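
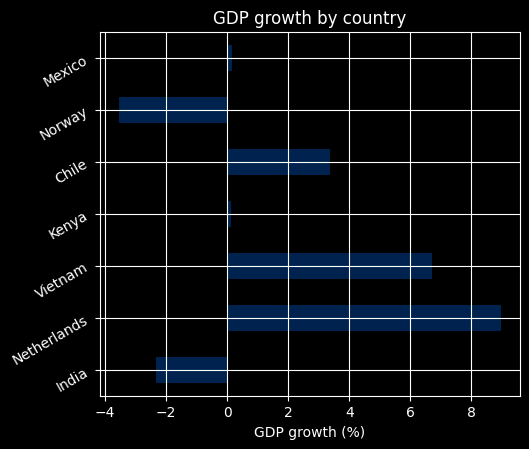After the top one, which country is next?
Top 3: Netherlands ≈ 8, Vietnam ≈ 6, Chile ≈ 4.

Vietnam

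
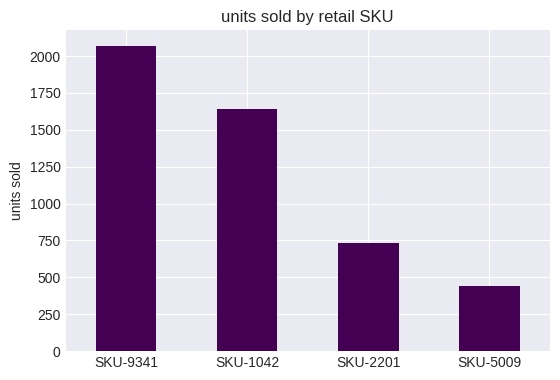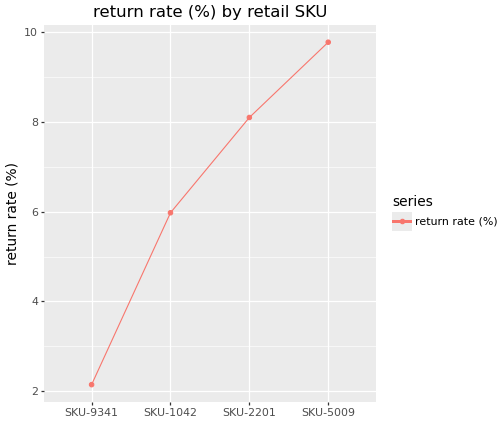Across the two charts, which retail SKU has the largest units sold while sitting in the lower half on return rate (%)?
Chart 2 median return rate (%) ≈ 7; below-median retail SKUs: SKU-9341, SKU-1042. Among those, SKU-9341 has the highest units sold (≈ 2000).

SKU-9341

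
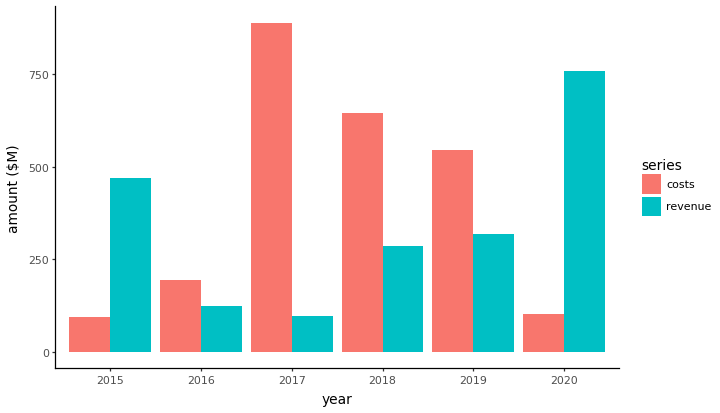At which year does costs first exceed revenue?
2015: costs ≈ 100 vs revenue ≈ 500 (not yet); 2016: costs ≈ 200 vs revenue ≈ 100 (first crossover).

2016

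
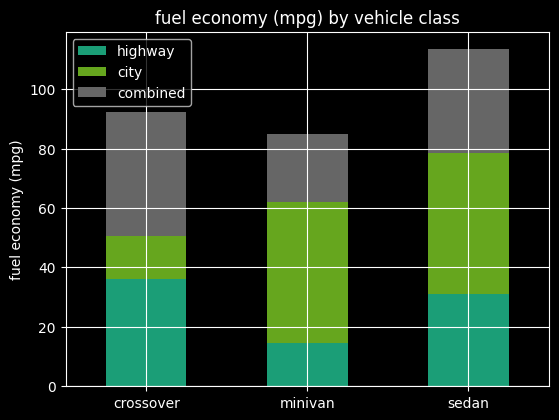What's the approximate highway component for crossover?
≈ 40

highway top ≈ 40, bottom ≈ 0; segment ≈ 40.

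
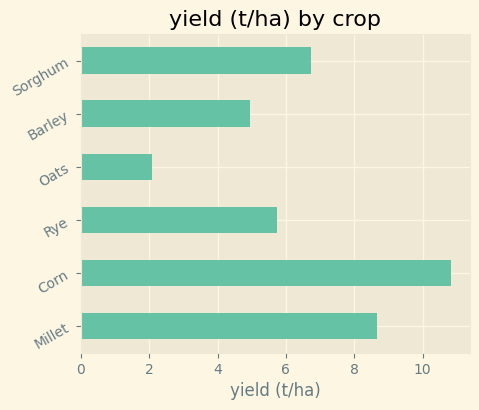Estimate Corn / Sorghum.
Corn ≈ 11, Sorghum ≈ 7; 11/7 ≈ 1.57.

≈ 1.57×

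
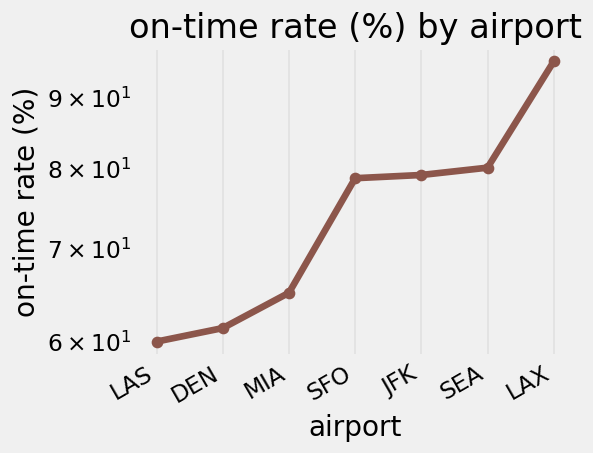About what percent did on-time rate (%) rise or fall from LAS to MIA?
LAS ≈ 60, MIA ≈ 65; (65 − 60) / 60 ≈ +8.3%.

≈ +8.3%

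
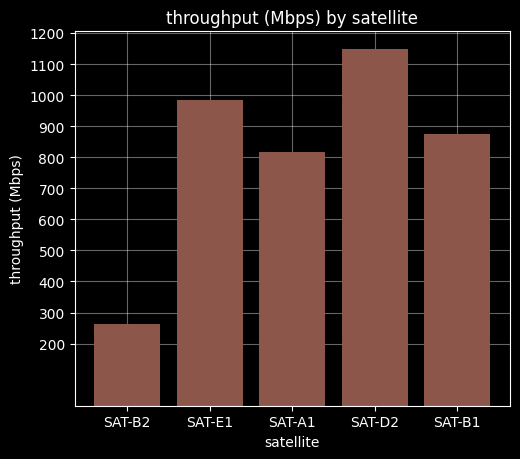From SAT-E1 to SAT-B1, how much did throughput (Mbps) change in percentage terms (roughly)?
SAT-E1 ≈ 1000, SAT-B1 ≈ 900; (900 − 1000) / 1000 ≈ -10%.

≈ -10%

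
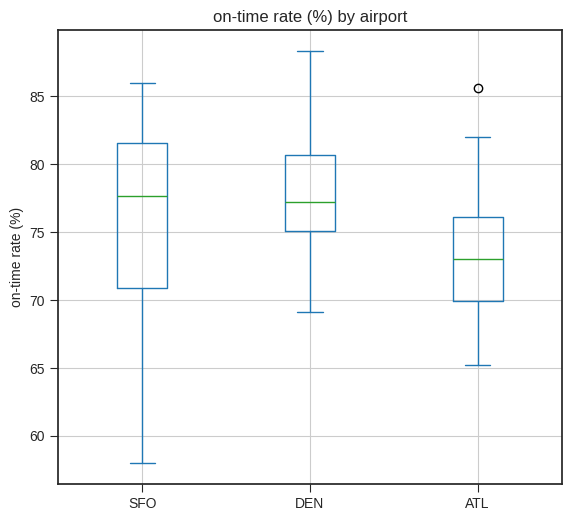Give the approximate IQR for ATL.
≈ 6.0

Q3 ≈ 76.0, Q1 ≈ 70.0; IQR ≈ 6.0.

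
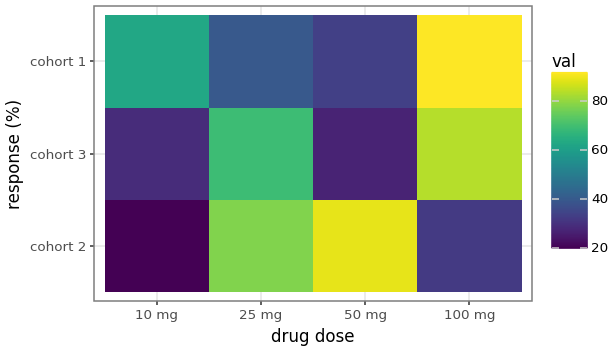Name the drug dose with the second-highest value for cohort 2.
25 mg

Top 3 for cohort 2: 50 mg ≈ 90, 25 mg ≈ 80, 100 mg ≈ 30.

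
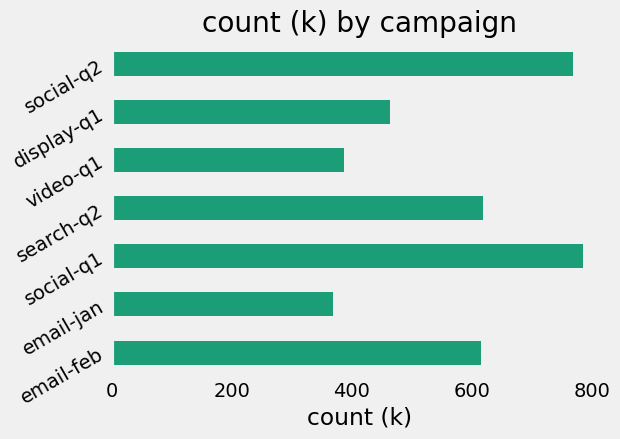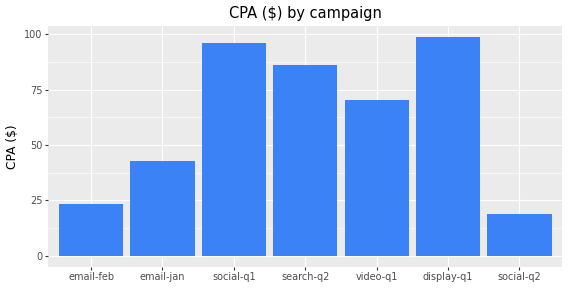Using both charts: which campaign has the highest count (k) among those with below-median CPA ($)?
Chart 2 median CPA ($) ≈ 70; below-median campaigns: email-feb, email-jan, social-q2. Among those, social-q2 has the highest count (k) (≈ 800).

social-q2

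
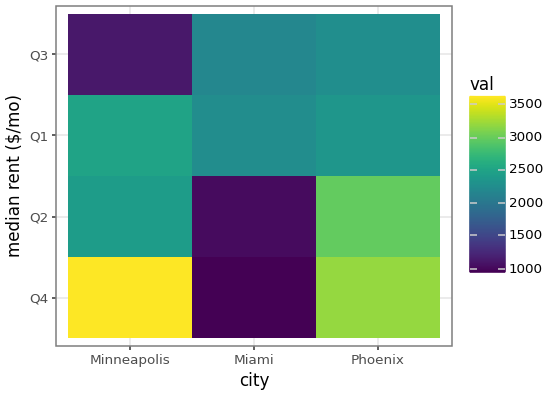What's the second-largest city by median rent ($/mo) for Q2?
Minneapolis

Top 3 for Q2: Phoenix ≈ 3000, Minneapolis ≈ 2500, Miami ≈ 1000.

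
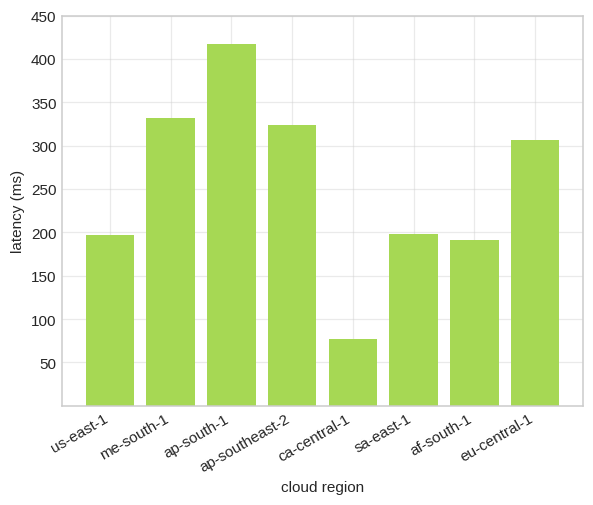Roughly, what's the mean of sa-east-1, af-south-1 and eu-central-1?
(200 + 200 + 300) / 3 ≈ 233.

≈ 233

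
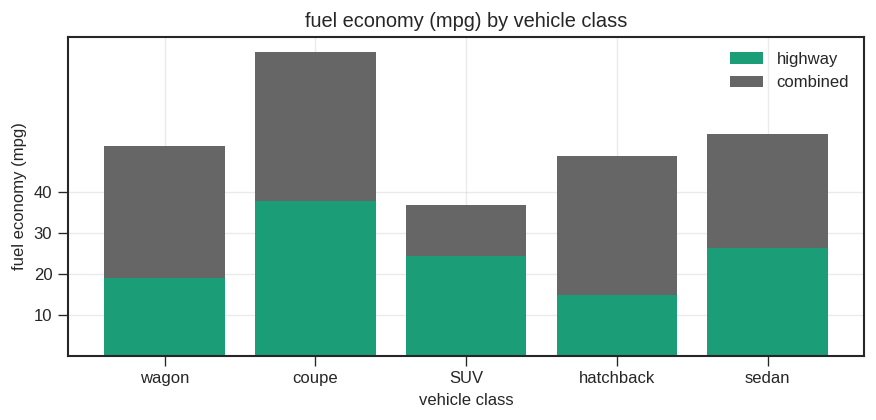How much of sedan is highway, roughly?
highway top ≈ 30, bottom ≈ 0; segment ≈ 30.

≈ 30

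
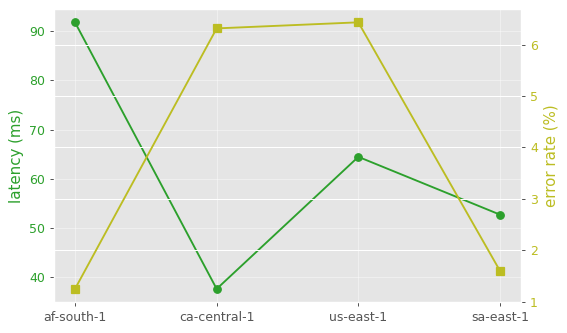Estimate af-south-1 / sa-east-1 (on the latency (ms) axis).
af-south-1 ≈ 90, sa-east-1 ≈ 55; 90/55 ≈ 1.64.

≈ 1.64×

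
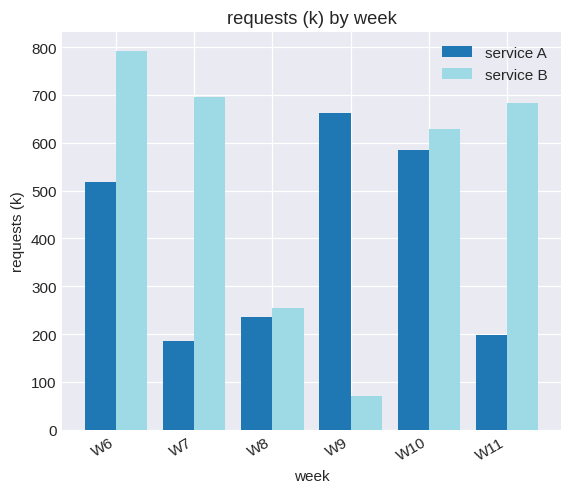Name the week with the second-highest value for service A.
Top 3 for service A: W9 ≈ 700, W10 ≈ 600, W6 ≈ 500.

W10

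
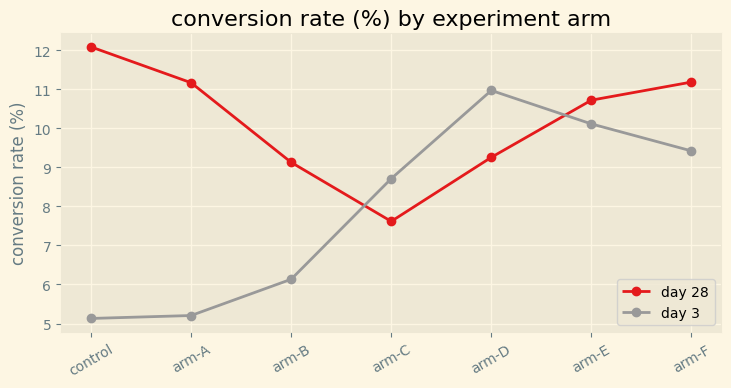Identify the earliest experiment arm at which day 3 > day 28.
arm-C

arm-B: day 3 ≈ 6 vs day 28 ≈ 9 (not yet); arm-C: day 3 ≈ 9 vs day 28 ≈ 8 (first crossover).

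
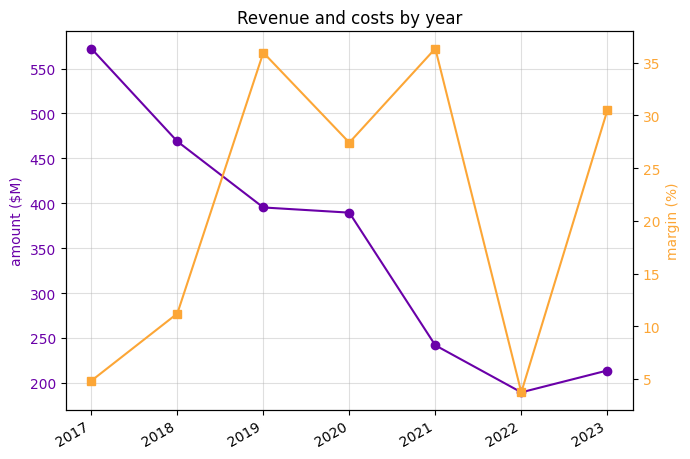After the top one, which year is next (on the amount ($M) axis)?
Top 3 (on the amount ($M) axis): 2017 ≈ 550, 2018 ≈ 450, 2019 ≈ 400.

2018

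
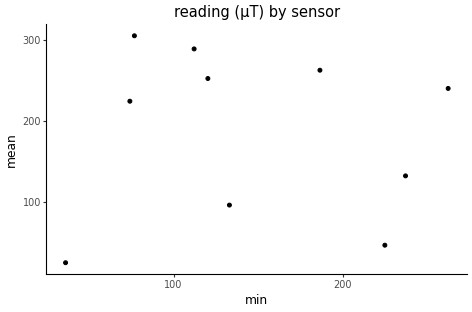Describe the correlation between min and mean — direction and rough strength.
no clear correlation

Points are roughly uncorrelated; weak (|r| ≈ 0.1).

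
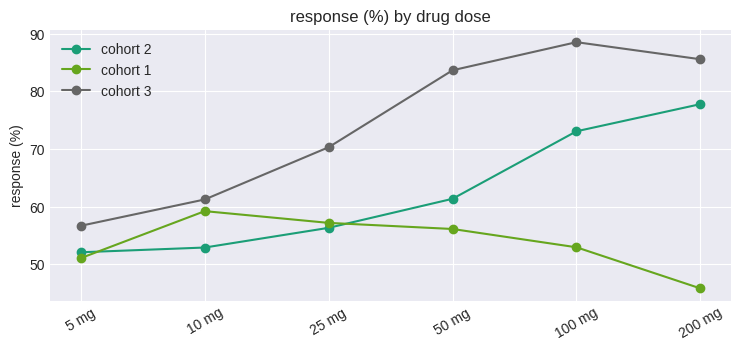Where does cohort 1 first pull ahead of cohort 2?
5 mg: cohort 1 ≈ 50 vs cohort 2 ≈ 50 (not yet); 10 mg: cohort 1 ≈ 60 vs cohort 2 ≈ 55 (first crossover).

10 mg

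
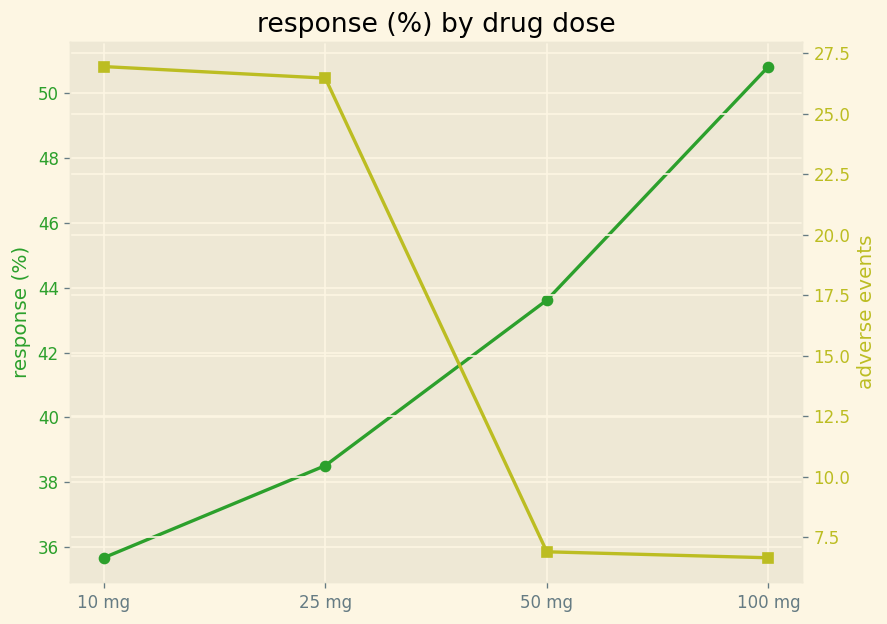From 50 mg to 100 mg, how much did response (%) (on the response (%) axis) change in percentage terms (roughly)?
50 mg ≈ 44, 100 mg ≈ 50; (50 − 44) / 44 ≈ +13.6%.

≈ +13.6%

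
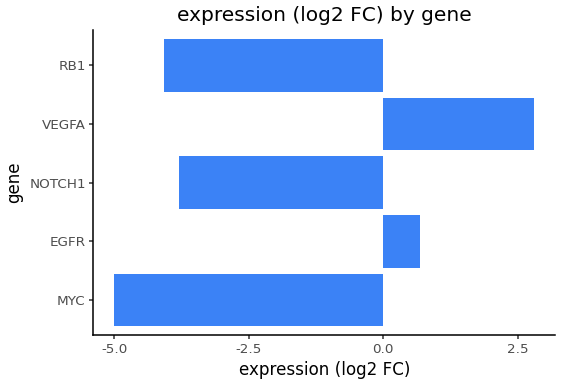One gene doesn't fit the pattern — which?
VEGFA

VEGFA ≈ 3; the rest sit between ≈ -5 and ≈ 1.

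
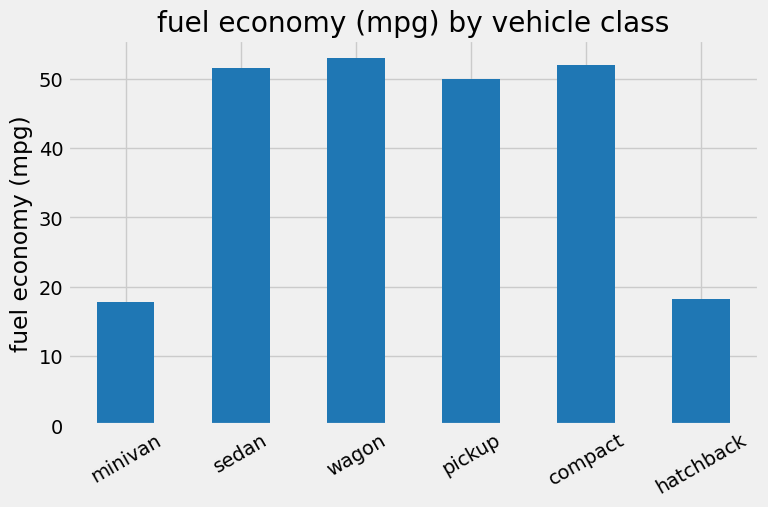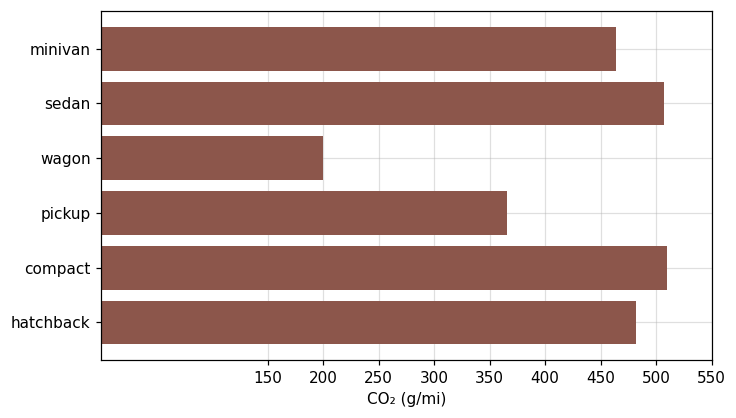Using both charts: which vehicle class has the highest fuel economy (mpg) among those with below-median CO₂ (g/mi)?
Chart 2 median CO₂ (g/mi) ≈ 450; below-median vehicle classes: minivan, wagon, pickup. Among those, wagon has the highest fuel economy (mpg) (≈ 55).

wagon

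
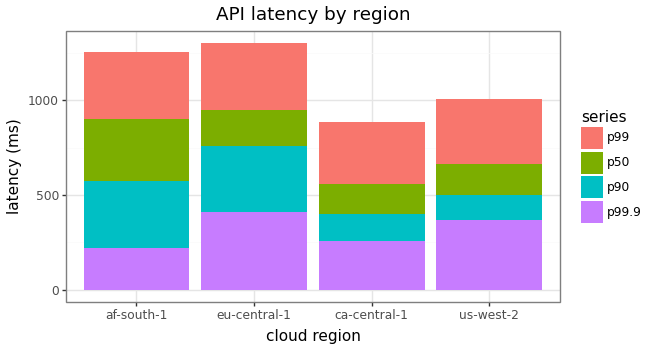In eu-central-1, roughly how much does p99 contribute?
p99 top ≈ 1400, bottom ≈ 1000; segment ≈ 400.

≈ 400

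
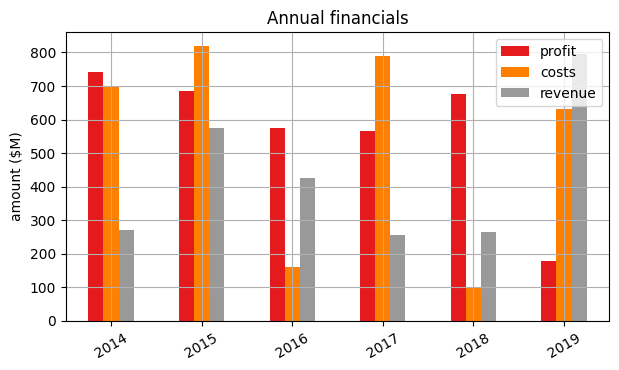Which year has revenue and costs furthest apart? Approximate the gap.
2017: revenue ≈ 300, costs ≈ 800 → gap ≈ 500. Next-largest (2014) is only ≈ 400.

2017, ≈ 500 $M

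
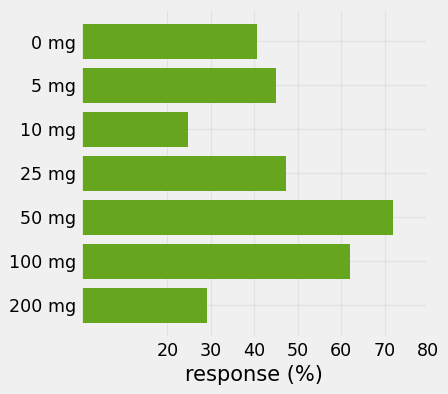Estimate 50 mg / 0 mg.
≈ 1.75×

50 mg ≈ 70, 0 mg ≈ 40; 70/40 ≈ 1.75.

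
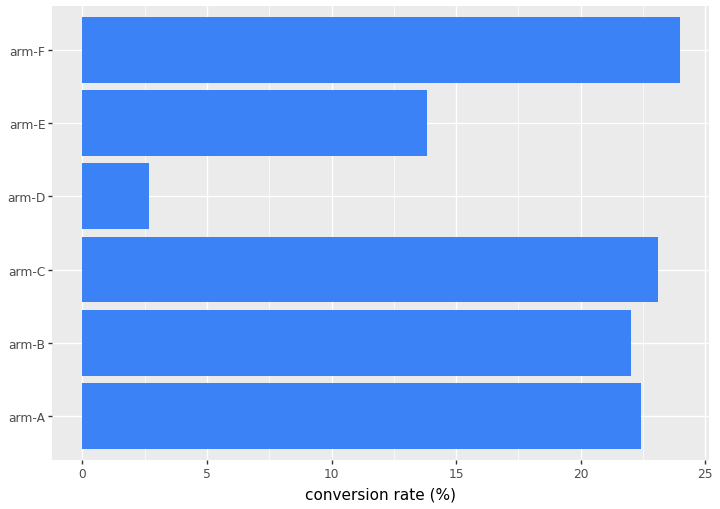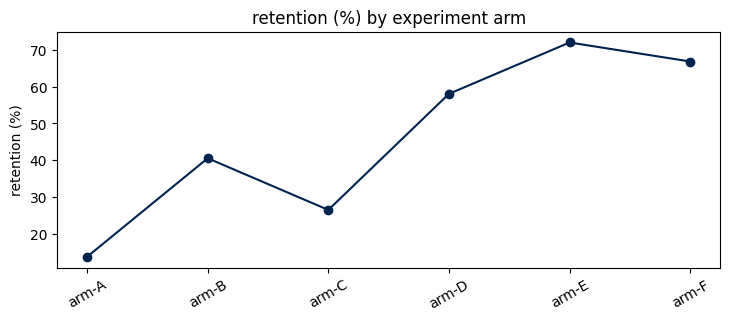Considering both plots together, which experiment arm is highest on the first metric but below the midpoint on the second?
arm-C

Chart 2 median retention (%) ≈ 50; below-median experiment arms: arm-A, arm-B, arm-C. Among those, arm-C has the highest conversion rate (%) (≈ 25).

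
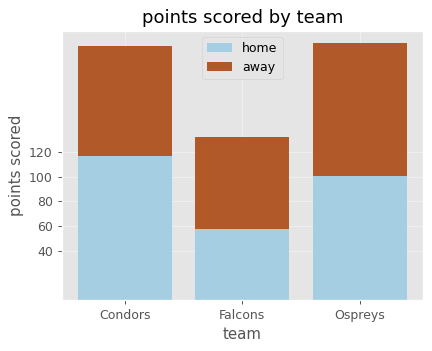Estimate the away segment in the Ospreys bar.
away top ≈ 200, bottom ≈ 100; segment ≈ 100.

≈ 100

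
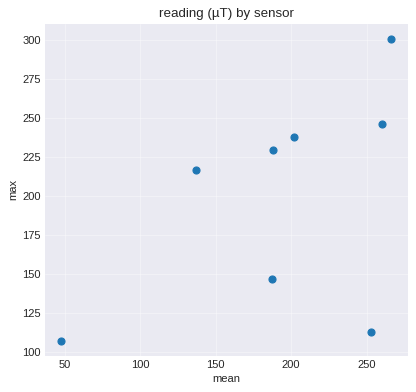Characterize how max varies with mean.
positive, moderate

Points are positively correlated; moderate (|r| ≈ 0.5).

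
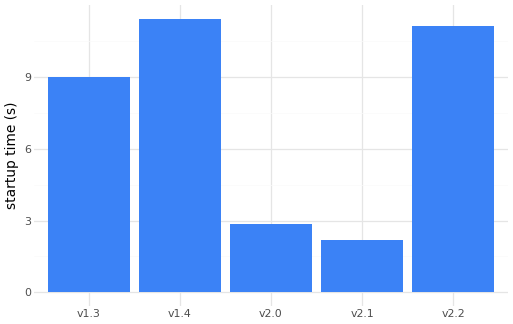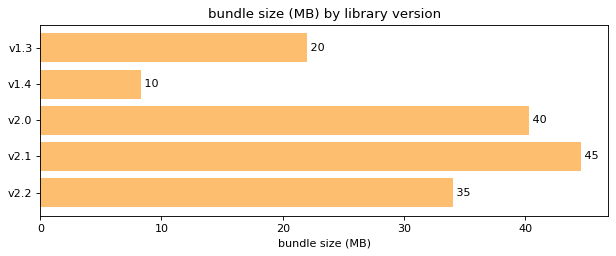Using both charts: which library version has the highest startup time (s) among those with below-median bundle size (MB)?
v1.4

Chart 2 median bundle size (MB) ≈ 35; below-median library versions: v1.3, v1.4. Among those, v1.4 has the highest startup time (s) (≈ 12).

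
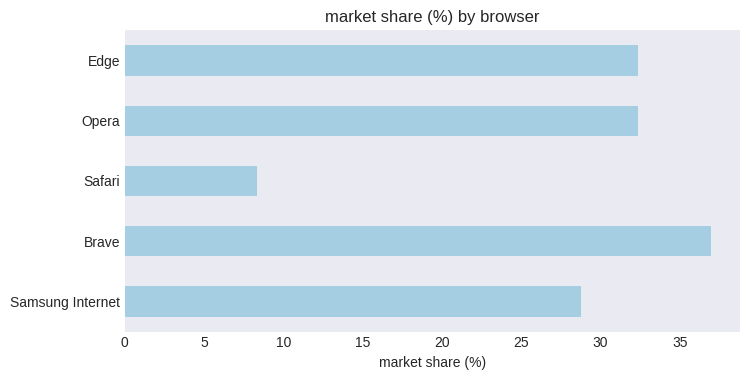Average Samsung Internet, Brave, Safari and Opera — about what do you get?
≈ 26

(30 + 35 + 10 + 30) / 4 ≈ 26.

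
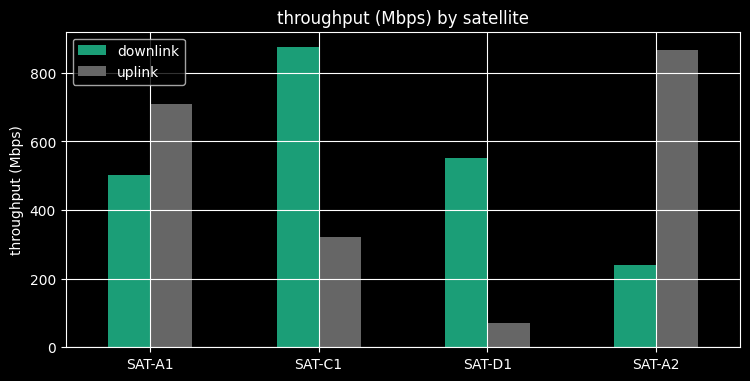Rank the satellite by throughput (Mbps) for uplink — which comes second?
SAT-A1

Top 3 for uplink: SAT-A2 ≈ 900, SAT-A1 ≈ 700, SAT-C1 ≈ 300.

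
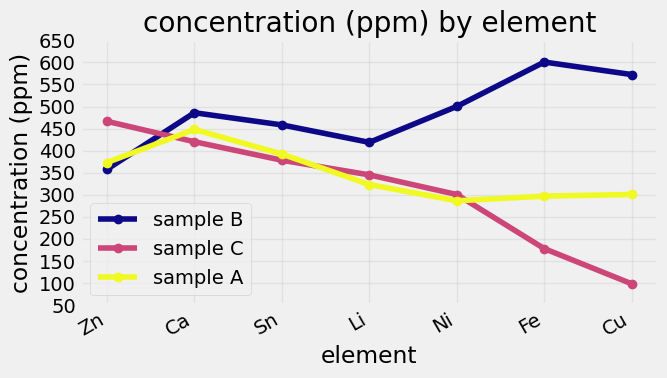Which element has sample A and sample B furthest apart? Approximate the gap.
Fe, ≈ 300 ppm

Fe: sample A ≈ 300, sample B ≈ 600 → gap ≈ 300. Next-largest (Cu) is only ≈ 250.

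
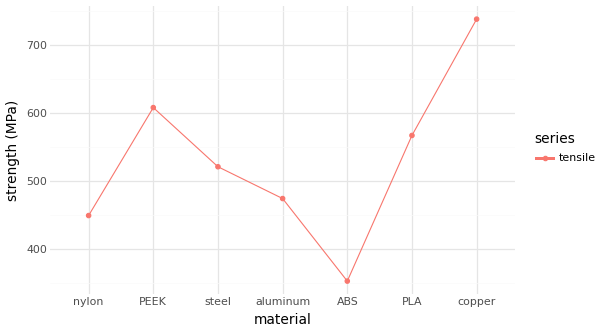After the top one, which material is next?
PEEK

Top 3: copper ≈ 750, PEEK ≈ 600, PLA ≈ 550.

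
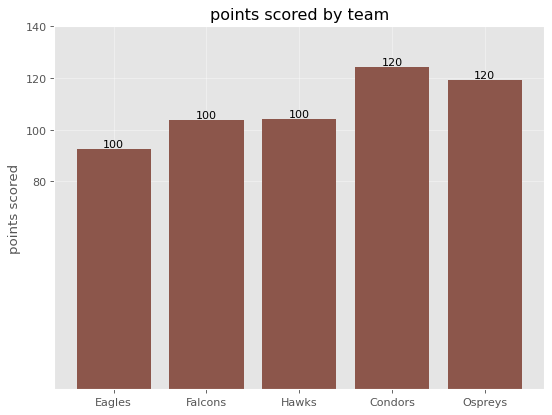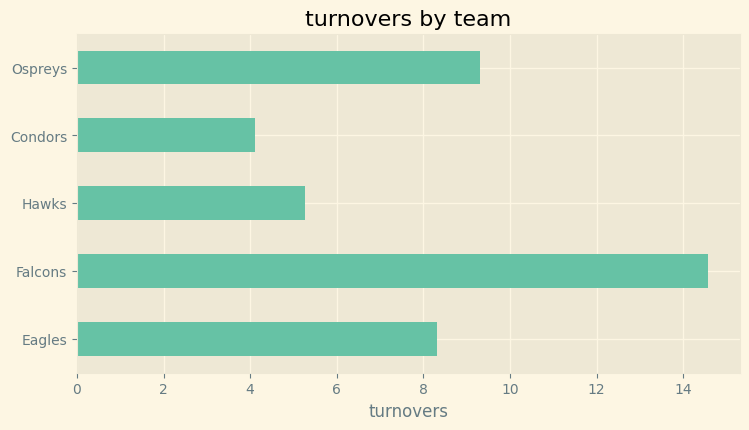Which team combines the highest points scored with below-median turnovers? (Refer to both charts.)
Condors

Chart 2 median turnovers ≈ 8; below-median teams: Hawks, Condors. Among those, Condors has the highest points scored (≈ 120).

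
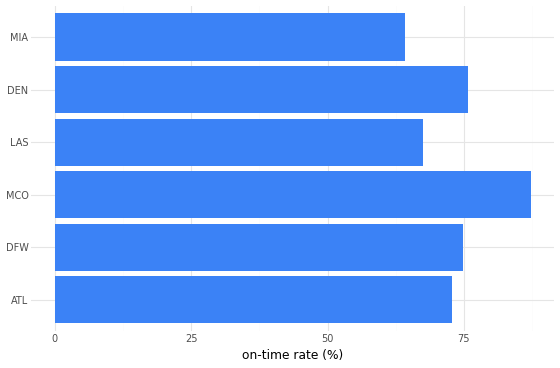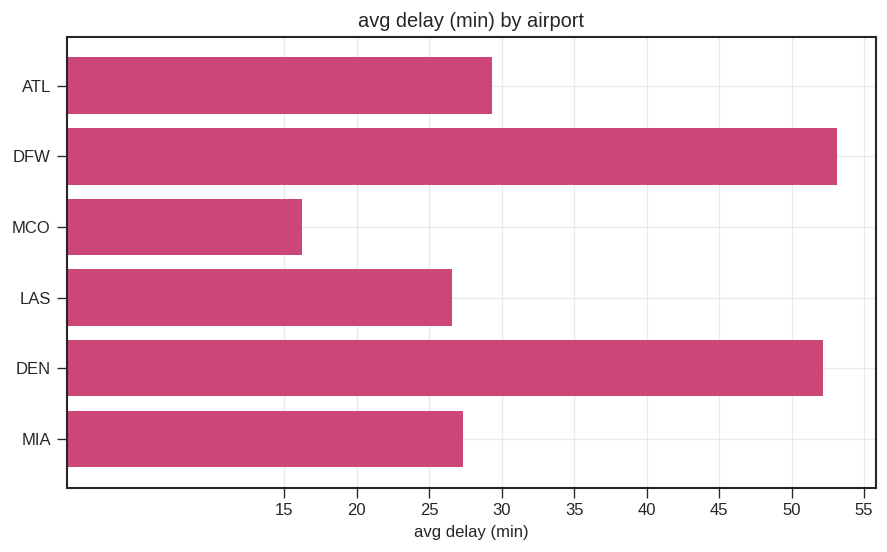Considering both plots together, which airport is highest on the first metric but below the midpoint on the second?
MCO

Chart 2 median avg delay (min) ≈ 30; below-median airports: MCO, LAS, MIA. Among those, MCO has the highest on-time rate (%) (≈ 90).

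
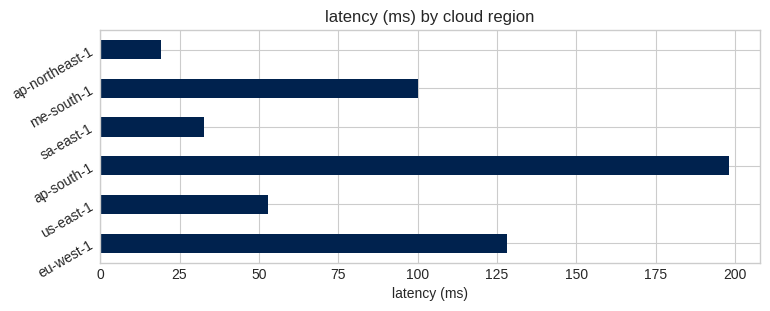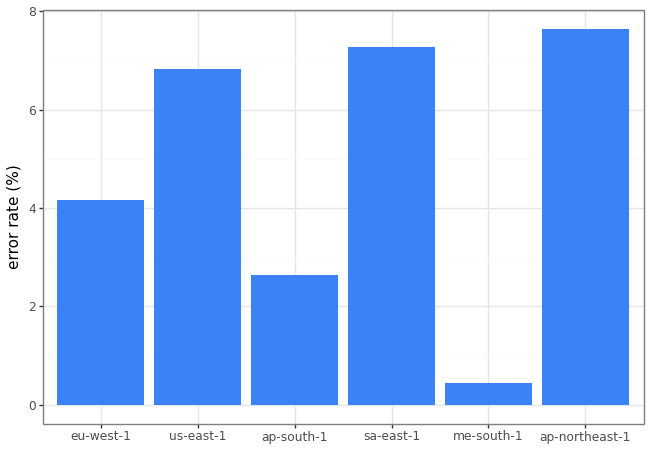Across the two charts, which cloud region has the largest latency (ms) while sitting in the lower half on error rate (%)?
ap-south-1

Chart 2 median error rate (%) ≈ 5; below-median cloud regions: eu-west-1, ap-south-1, me-south-1. Among those, ap-south-1 has the highest latency (ms) (≈ 200).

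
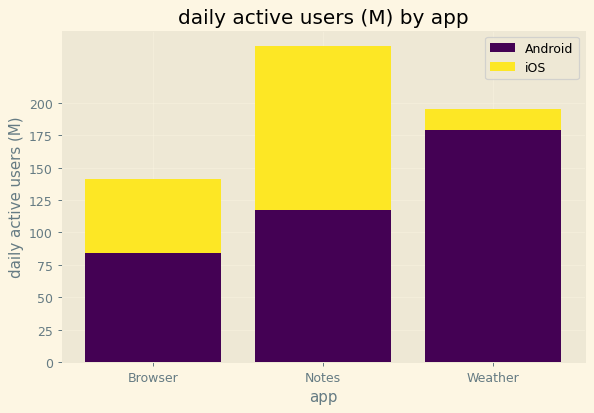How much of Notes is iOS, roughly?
≈ 125

iOS top ≈ 250, bottom ≈ 125; segment ≈ 125.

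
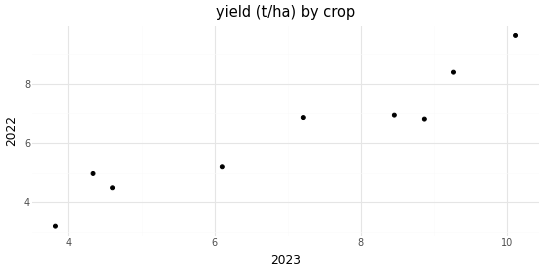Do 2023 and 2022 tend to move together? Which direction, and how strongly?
Points are positively correlated; strong (|r| ≈ 0.9).

positive, strong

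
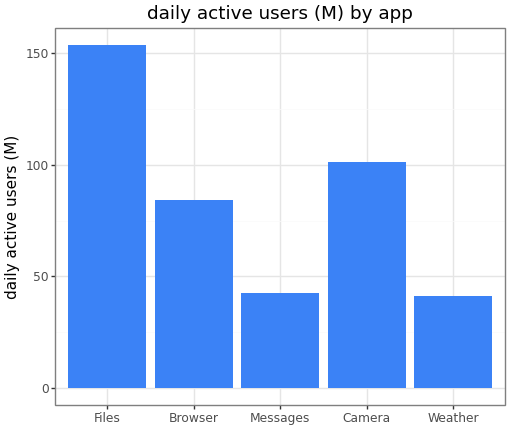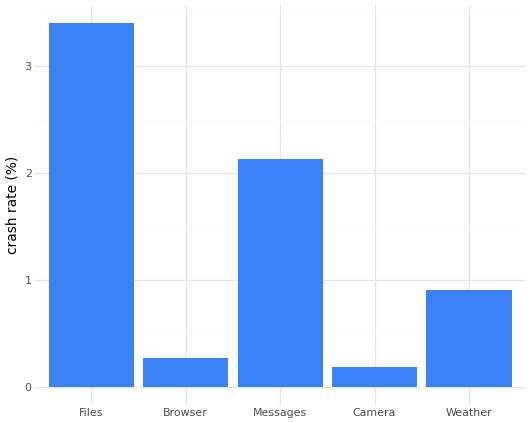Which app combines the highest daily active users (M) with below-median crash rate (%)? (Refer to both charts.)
Chart 2 median crash rate (%) ≈ 1; below-median apps: Browser, Camera. Among those, Camera has the highest daily active users (M) (≈ 100).

Camera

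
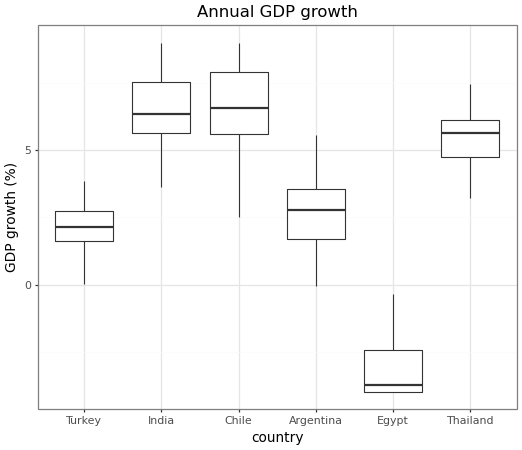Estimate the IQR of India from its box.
≈ 2

Q3 ≈ 8, Q1 ≈ 6; IQR ≈ 2.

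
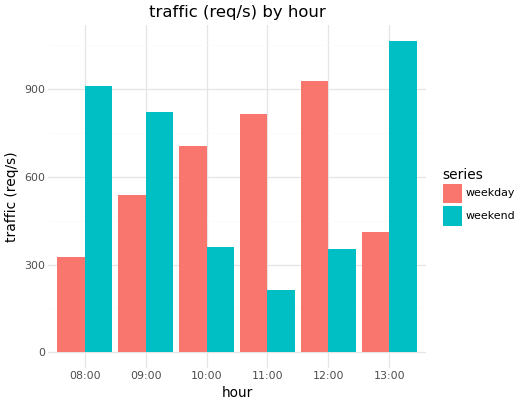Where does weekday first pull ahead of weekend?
10:00

09:00: weekday ≈ 500 vs weekend ≈ 800 (not yet); 10:00: weekday ≈ 700 vs weekend ≈ 400 (first crossover).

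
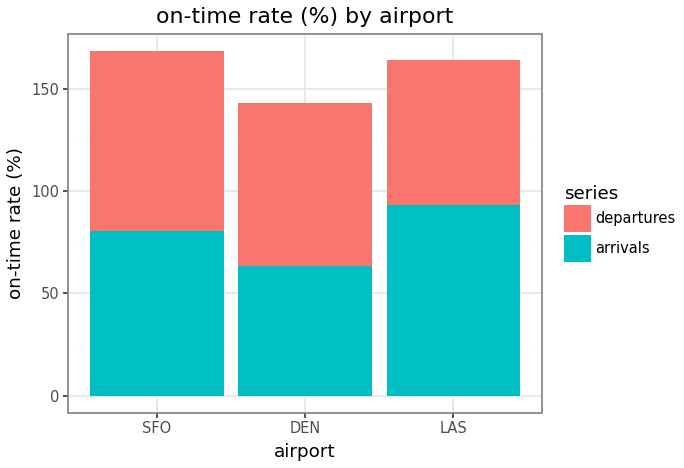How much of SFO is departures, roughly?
≈ 80

departures top ≈ 160, bottom ≈ 80; segment ≈ 80.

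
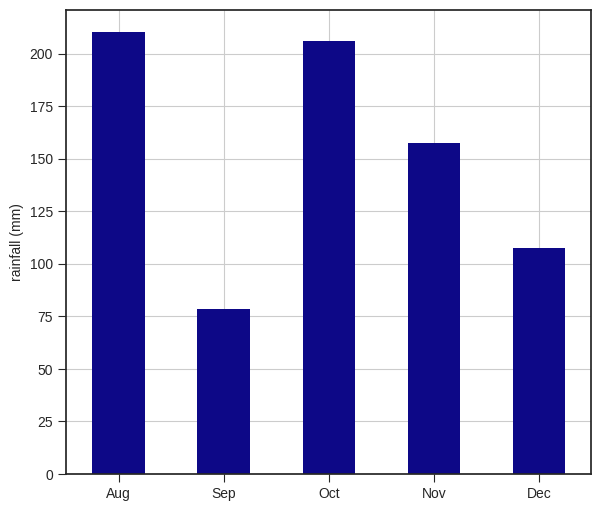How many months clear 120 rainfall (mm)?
3

Above 120: Aug, Oct, Nov.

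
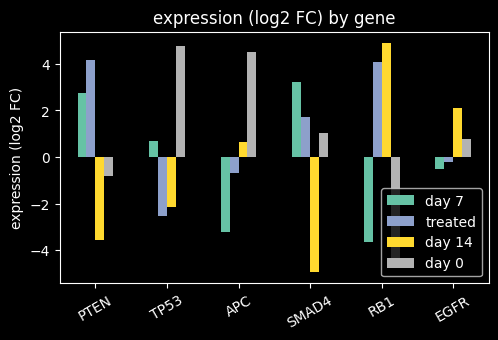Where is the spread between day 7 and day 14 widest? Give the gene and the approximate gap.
RB1, ≈ 9 log2 FC

RB1: day 7 ≈ -4, day 14 ≈ 5 → gap ≈ 9. Next-largest (SMAD4) is only ≈ 8.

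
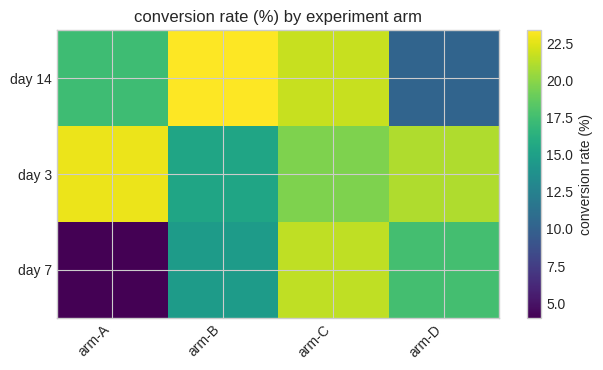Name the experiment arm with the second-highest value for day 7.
arm-D

Top 3 for day 7: arm-C ≈ 22, arm-D ≈ 18, arm-B ≈ 14.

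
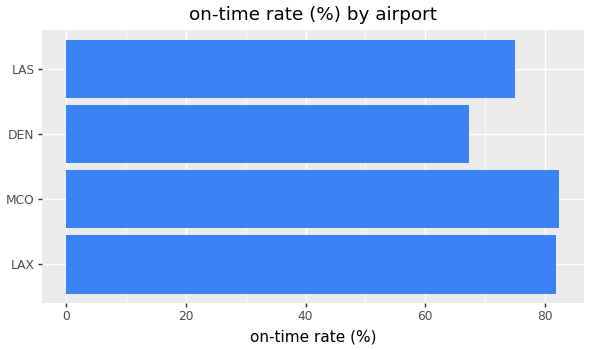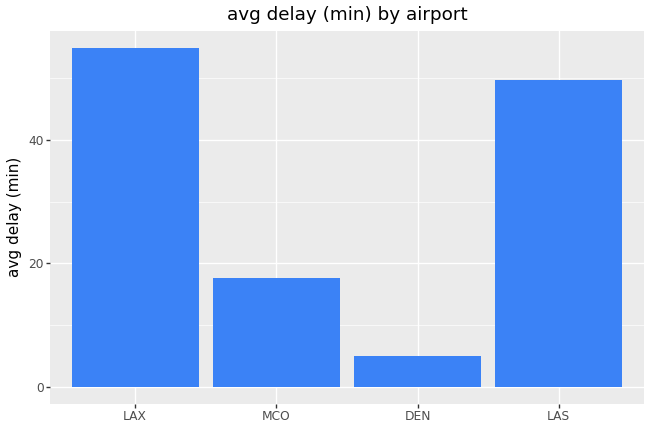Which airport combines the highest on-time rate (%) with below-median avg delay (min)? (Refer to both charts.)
Chart 2 median avg delay (min) ≈ 30; below-median airports: MCO, DEN. Among those, MCO has the highest on-time rate (%) (≈ 80).

MCO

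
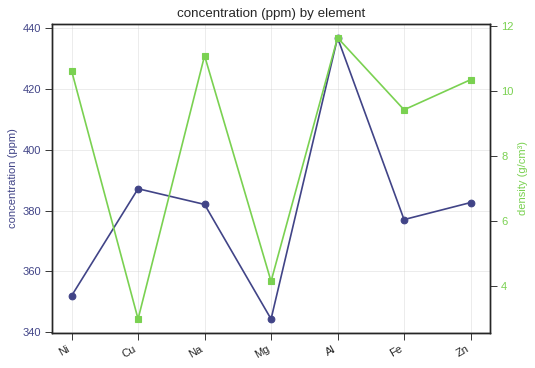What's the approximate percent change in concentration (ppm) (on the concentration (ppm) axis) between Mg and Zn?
≈ +11.8%

Mg ≈ 340, Zn ≈ 380; (380 − 340) / 340 ≈ +11.8%.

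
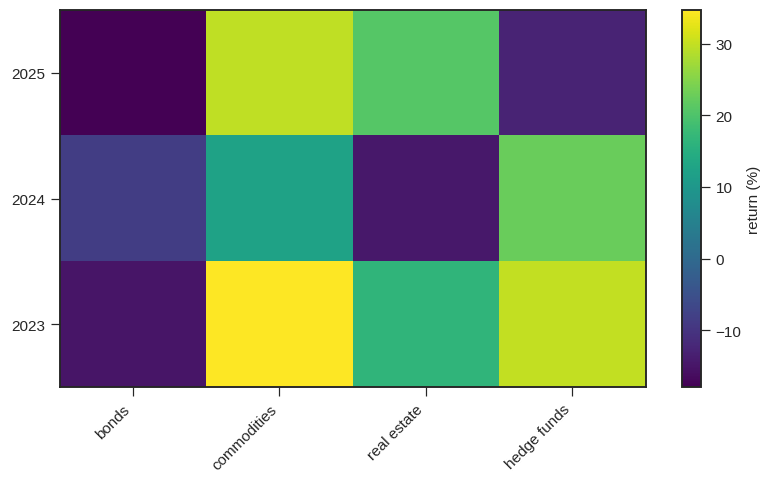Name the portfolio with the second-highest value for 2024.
commodities

Top 3 for 2024: hedge funds ≈ 25, commodities ≈ 10, bonds ≈ -10.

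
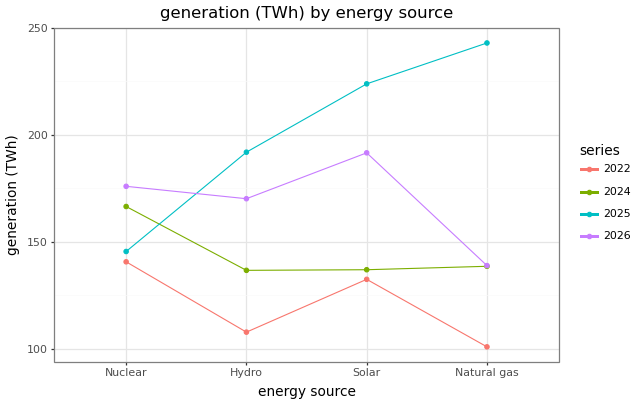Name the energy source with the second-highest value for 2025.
Solar

Top 3 for 2025: Natural gas ≈ 240, Solar ≈ 220, Hydro ≈ 200.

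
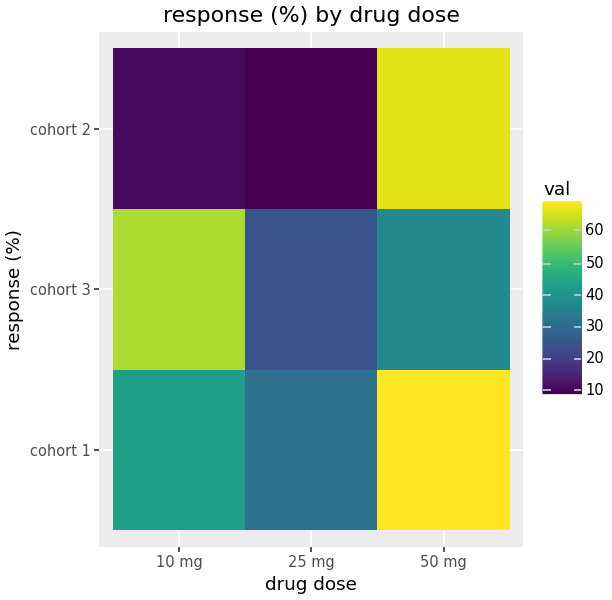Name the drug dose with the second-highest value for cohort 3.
50 mg

Top 3 for cohort 3: 10 mg ≈ 60, 50 mg ≈ 40, 25 mg ≈ 20.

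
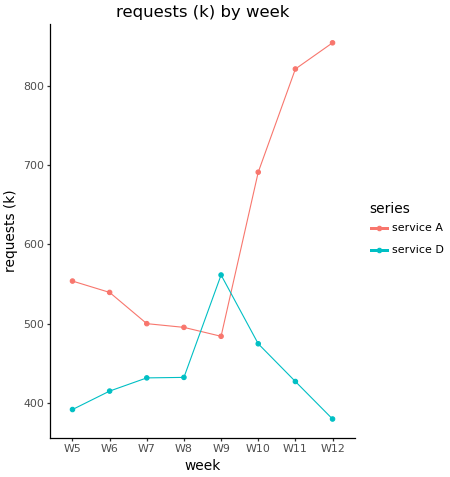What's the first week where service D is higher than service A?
W8: service D ≈ 450 vs service A ≈ 500 (not yet); W9: service D ≈ 550 vs service A ≈ 500 (first crossover).

W9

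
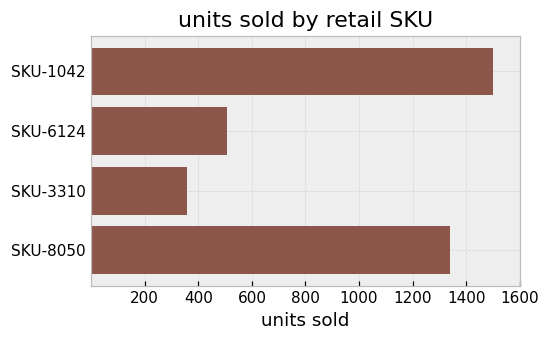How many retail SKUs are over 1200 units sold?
2

Above 1200: SKU-1042, SKU-8050.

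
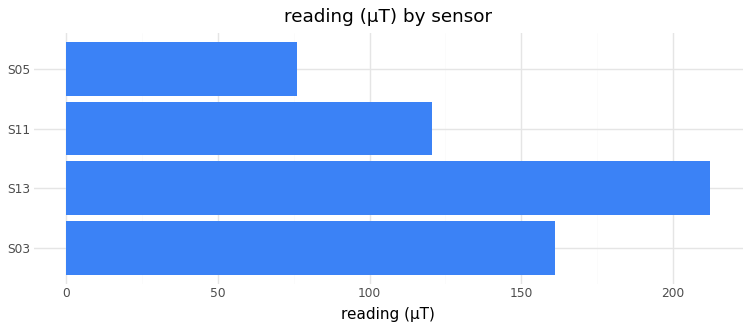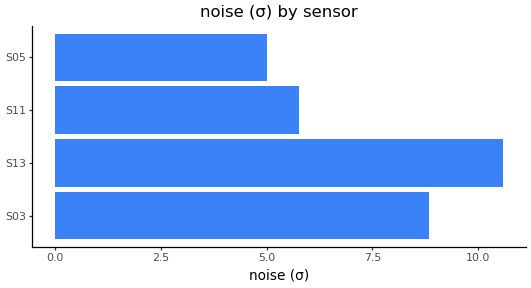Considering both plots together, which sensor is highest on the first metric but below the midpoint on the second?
S11

Chart 2 median noise (σ) ≈ 7; below-median sensors: S11, S05. Among those, S11 has the highest reading (µT) (≈ 120).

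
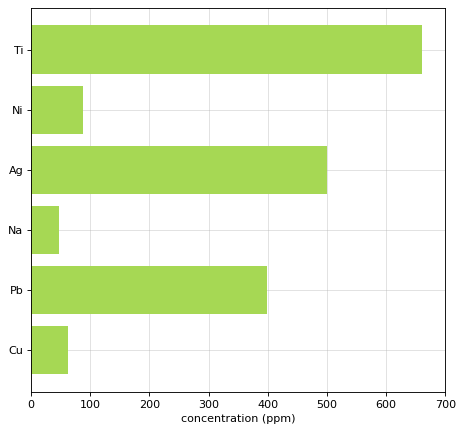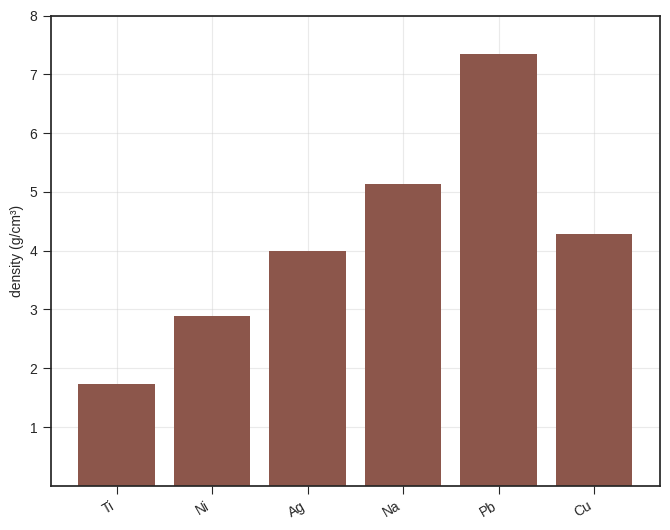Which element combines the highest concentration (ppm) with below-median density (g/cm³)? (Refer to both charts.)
Ti

Chart 2 median density (g/cm³) ≈ 4; below-median elements: Ti, Ni, Ag. Among those, Ti has the highest concentration (ppm) (≈ 700).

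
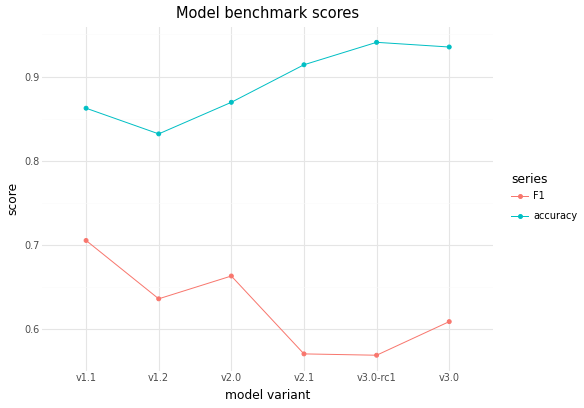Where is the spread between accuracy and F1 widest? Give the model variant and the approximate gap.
v3.0-rc1: accuracy ≈ 0.95, F1 ≈ 0.55 → gap ≈ 0.40. Next-largest (v2.1) is only ≈ 0.35.

v3.0-rc1, ≈ 0.40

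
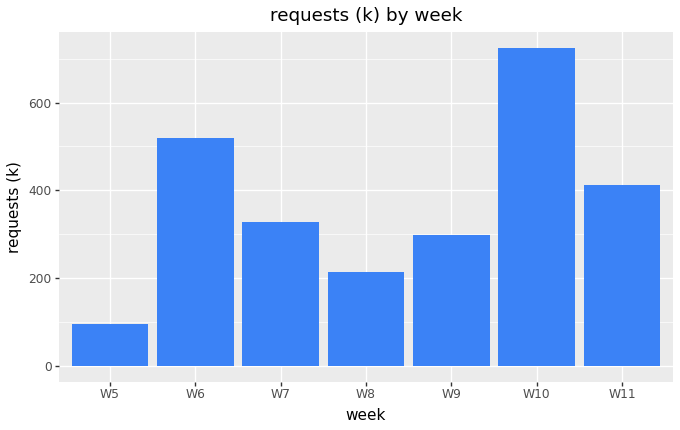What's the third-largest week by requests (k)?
Top 4: W10 ≈ 700, W6 ≈ 500, W11 ≈ 400, W7 ≈ 300.

W11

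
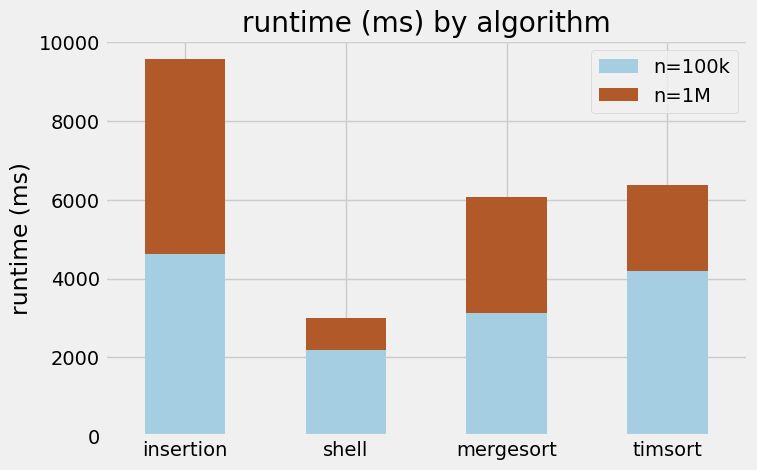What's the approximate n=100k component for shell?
≈ 2000

n=100k top ≈ 2000, bottom ≈ 0; segment ≈ 2000.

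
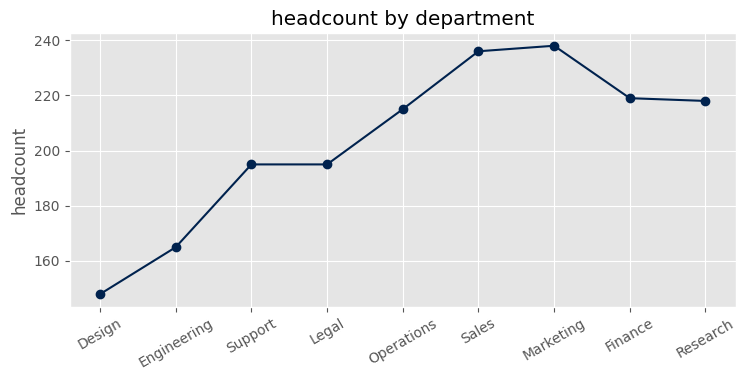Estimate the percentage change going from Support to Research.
≈ +10%

Support ≈ 200, Research ≈ 220; (220 − 200) / 200 ≈ +10%.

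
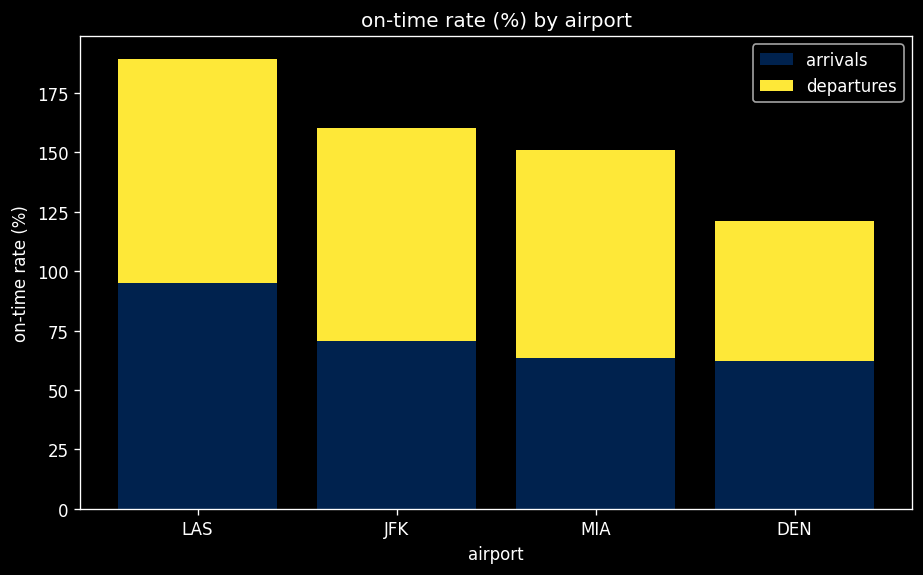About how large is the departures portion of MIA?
≈ 100

departures top ≈ 160, bottom ≈ 60; segment ≈ 100.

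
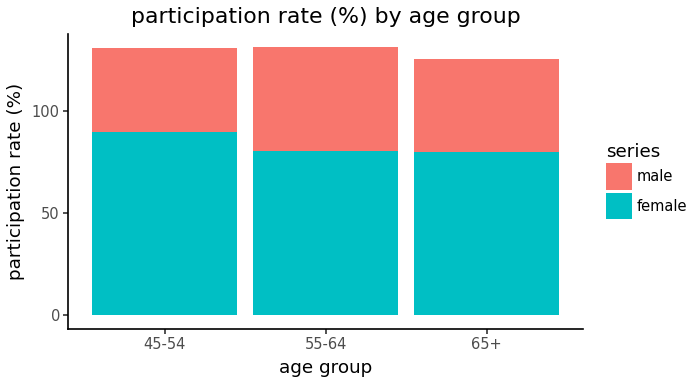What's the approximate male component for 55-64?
male top ≈ 140, bottom ≈ 80; segment ≈ 60.

≈ 60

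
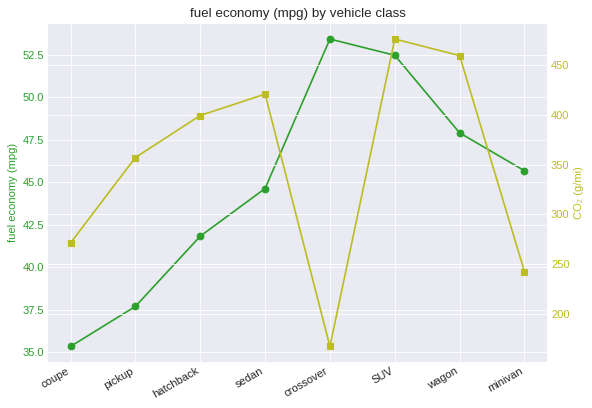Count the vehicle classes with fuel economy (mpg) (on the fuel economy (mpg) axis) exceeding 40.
Above 40: hatchback, sedan, crossover, SUV, wagon, minivan.

6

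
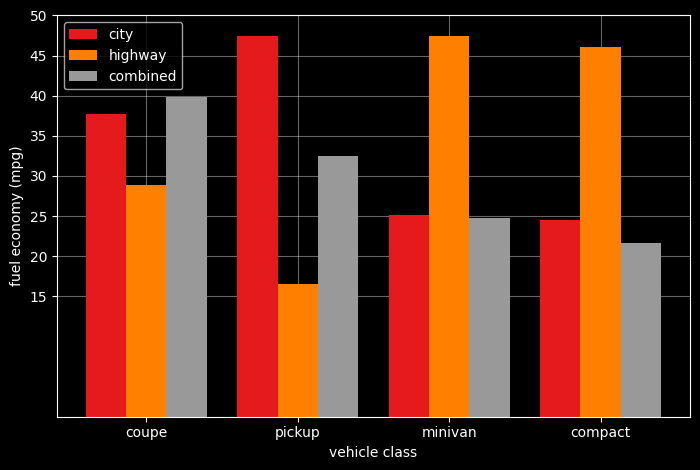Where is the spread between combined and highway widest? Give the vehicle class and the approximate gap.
compact: combined ≈ 20, highway ≈ 45 → gap ≈ 25. Next-largest (minivan) is only ≈ 20.

compact, ≈ 25 mpg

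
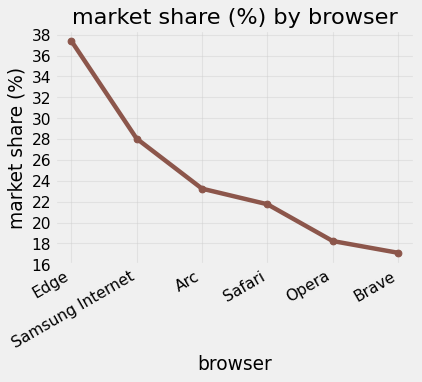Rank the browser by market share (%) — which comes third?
Top 4: Edge ≈ 38, Samsung Internet ≈ 28, Arc ≈ 24, Safari ≈ 22.

Arc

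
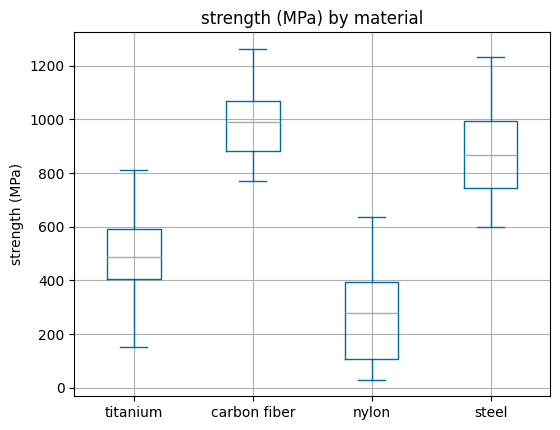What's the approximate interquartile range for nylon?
Q3 ≈ 400, Q1 ≈ 100; IQR ≈ 300.

≈ 300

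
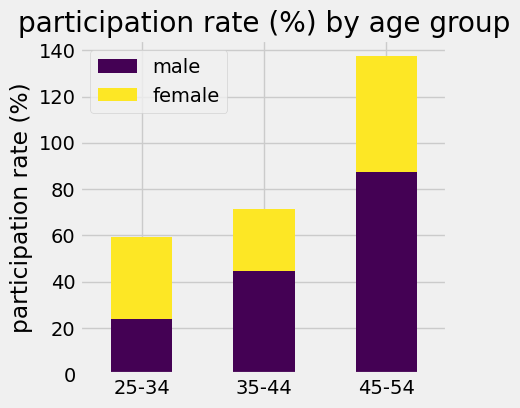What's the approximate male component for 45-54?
≈ 80

male top ≈ 80, bottom ≈ 0; segment ≈ 80.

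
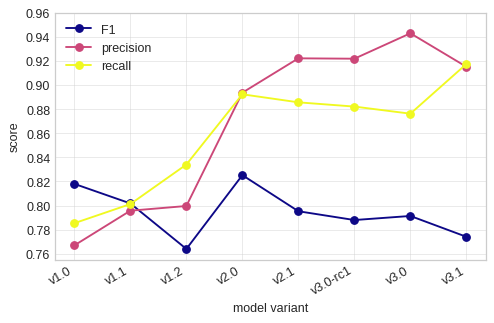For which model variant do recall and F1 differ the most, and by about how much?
v3.1, ≈ 0.14

v3.1: recall ≈ 0.92, F1 ≈ 0.78 → gap ≈ 0.14. Next-largest (v3.0-rc1) is only ≈ 0.10.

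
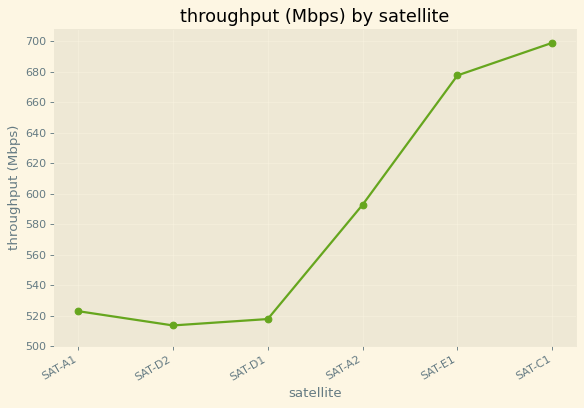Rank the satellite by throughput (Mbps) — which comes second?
SAT-E1

Top 3: SAT-C1 ≈ 700, SAT-E1 ≈ 680, SAT-A2 ≈ 600.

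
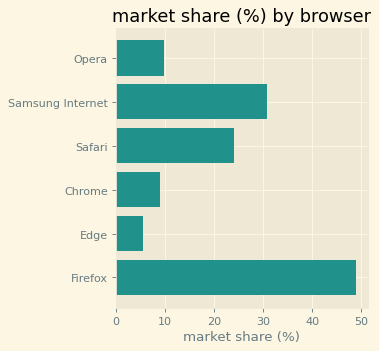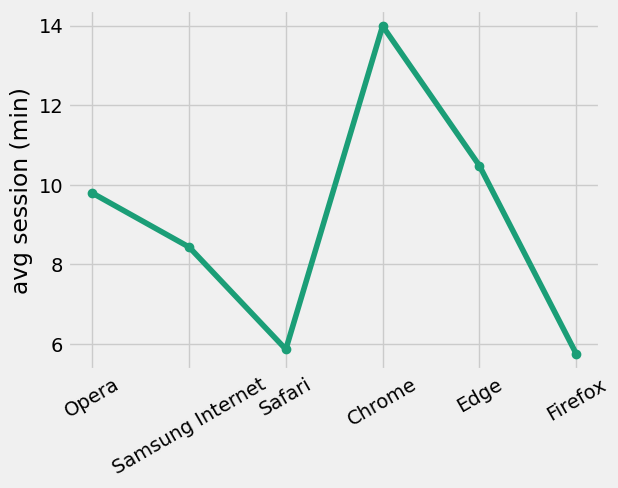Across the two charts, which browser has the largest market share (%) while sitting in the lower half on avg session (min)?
Firefox

Chart 2 median avg session (min) ≈ 10; below-median browsers: Samsung Internet, Safari, Firefox. Among those, Firefox has the highest market share (%) (≈ 50).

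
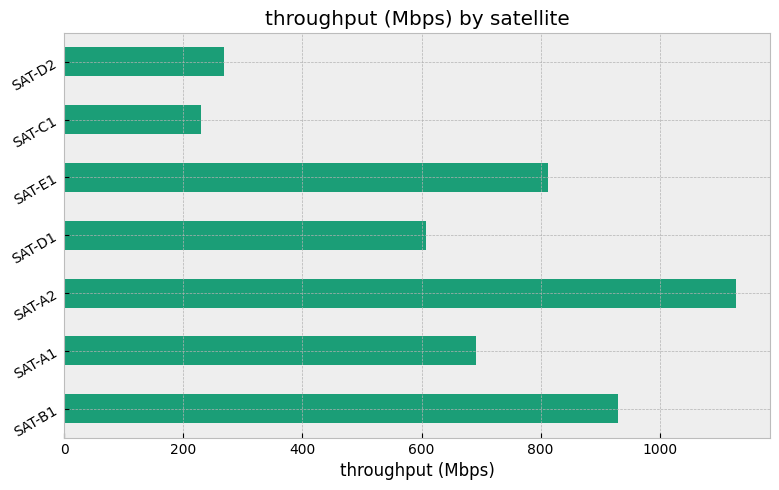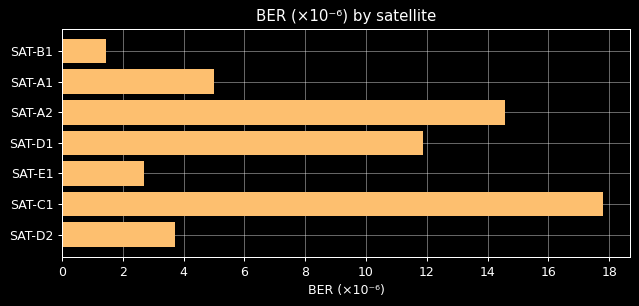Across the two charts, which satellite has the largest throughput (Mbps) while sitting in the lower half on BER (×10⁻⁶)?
SAT-B1

Chart 2 median BER (×10⁻⁶) ≈ 4; below-median satellites: SAT-B1, SAT-E1, SAT-D2. Among those, SAT-B1 has the highest throughput (Mbps) (≈ 1000).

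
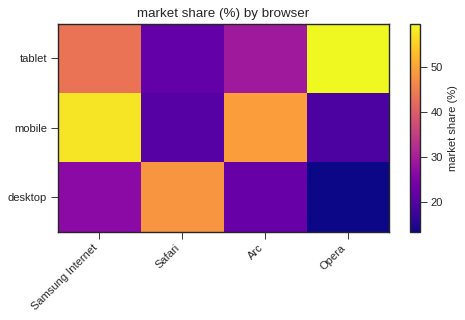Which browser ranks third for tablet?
Top 4 for tablet: Opera ≈ 60, Samsung Internet ≈ 45, Arc ≈ 30, Safari ≈ 20.

Arc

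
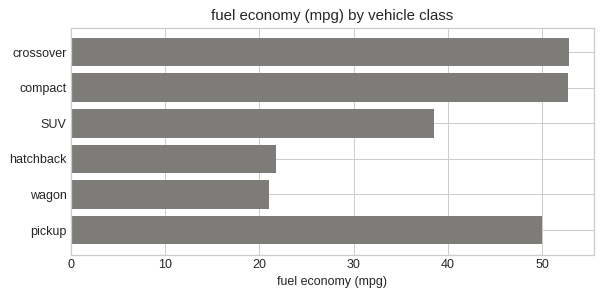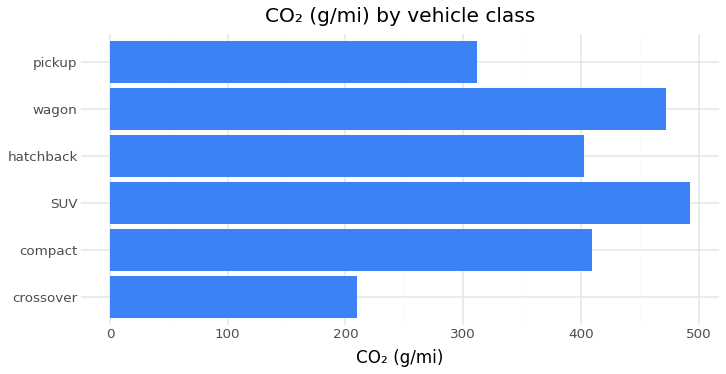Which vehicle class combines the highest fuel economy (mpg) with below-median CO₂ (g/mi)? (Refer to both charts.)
crossover

Chart 2 median CO₂ (g/mi) ≈ 400; below-median vehicle classes: crossover, hatchback, pickup. Among those, crossover has the highest fuel economy (mpg) (≈ 55).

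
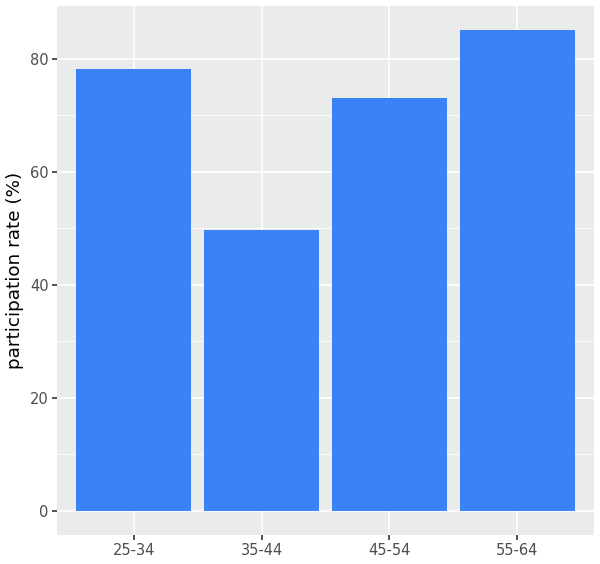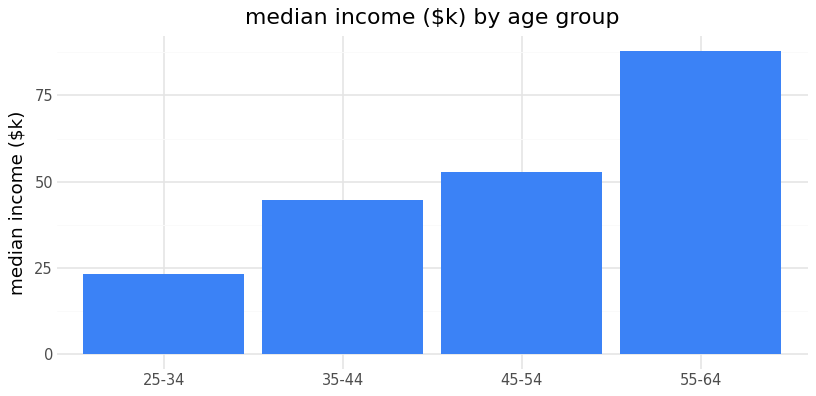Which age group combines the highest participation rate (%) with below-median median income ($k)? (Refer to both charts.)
25-34

Chart 2 median median income ($k) ≈ 50; below-median age groups: 25-34, 35-44. Among those, 25-34 has the highest participation rate (%) (≈ 80).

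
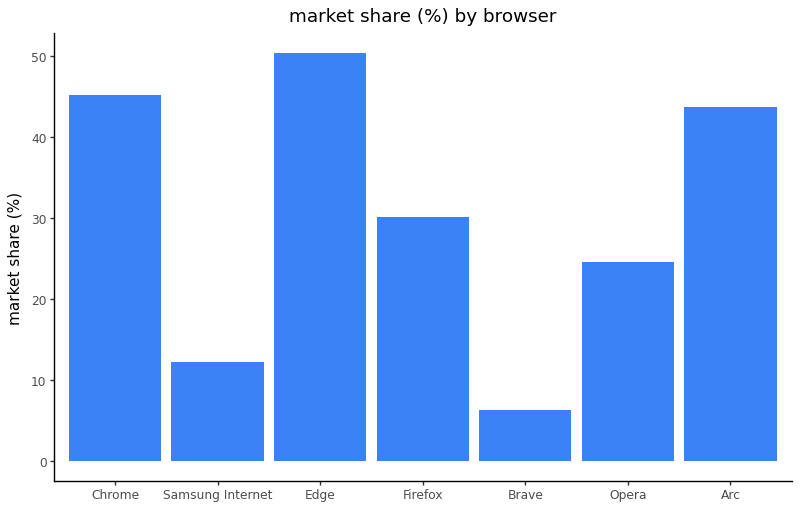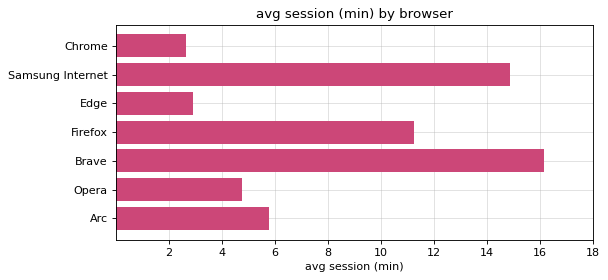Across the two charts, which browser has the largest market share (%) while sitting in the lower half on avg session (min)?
Edge

Chart 2 median avg session (min) ≈ 6; below-median browsers: Chrome, Edge, Opera. Among those, Edge has the highest market share (%) (≈ 50).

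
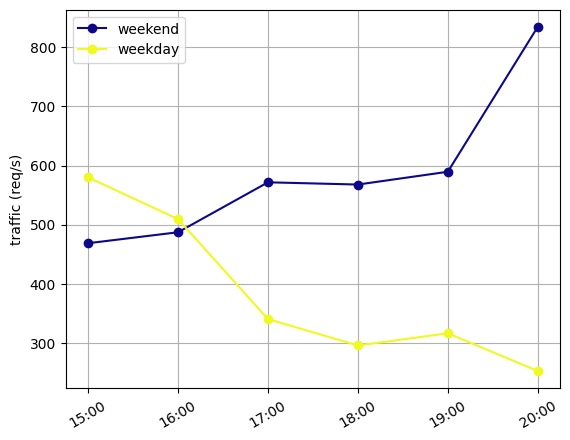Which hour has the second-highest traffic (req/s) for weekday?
Top 3 for weekday: 15:00 ≈ 600, 16:00 ≈ 500, 17:00 ≈ 350.

16:00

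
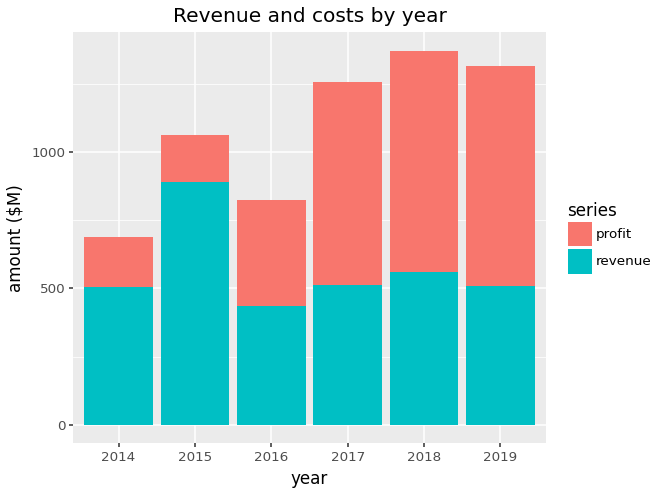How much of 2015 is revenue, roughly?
≈ 800

revenue top ≈ 800, bottom ≈ 0; segment ≈ 800.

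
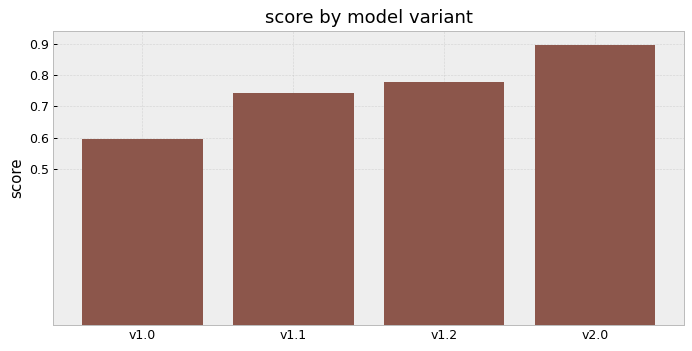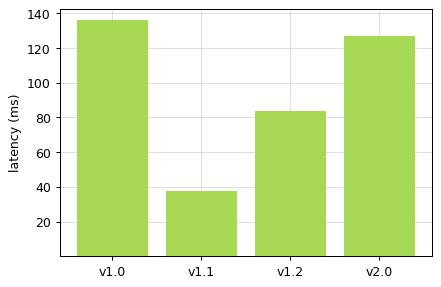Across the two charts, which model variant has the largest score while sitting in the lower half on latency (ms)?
v1.2

Chart 2 median latency (ms) ≈ 100; below-median model variants: v1.1, v1.2. Among those, v1.2 has the highest score (≈ 0.8).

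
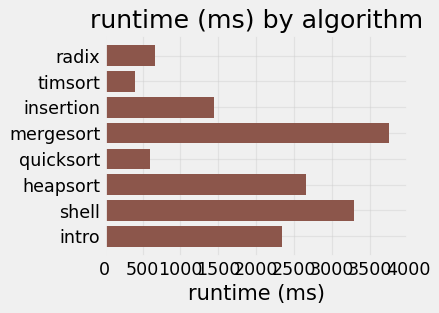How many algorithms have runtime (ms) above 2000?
Above 2000: mergesort, heapsort, shell, intro.

4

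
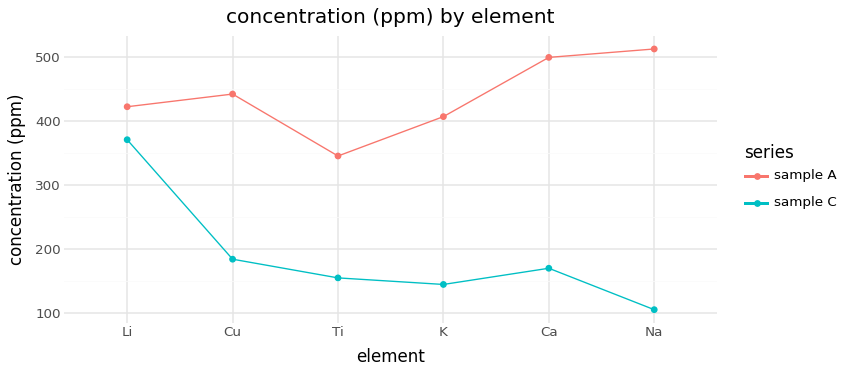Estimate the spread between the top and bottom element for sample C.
≈ 250

Max Li ≈ 350, min Na ≈ 100; range ≈ 250.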